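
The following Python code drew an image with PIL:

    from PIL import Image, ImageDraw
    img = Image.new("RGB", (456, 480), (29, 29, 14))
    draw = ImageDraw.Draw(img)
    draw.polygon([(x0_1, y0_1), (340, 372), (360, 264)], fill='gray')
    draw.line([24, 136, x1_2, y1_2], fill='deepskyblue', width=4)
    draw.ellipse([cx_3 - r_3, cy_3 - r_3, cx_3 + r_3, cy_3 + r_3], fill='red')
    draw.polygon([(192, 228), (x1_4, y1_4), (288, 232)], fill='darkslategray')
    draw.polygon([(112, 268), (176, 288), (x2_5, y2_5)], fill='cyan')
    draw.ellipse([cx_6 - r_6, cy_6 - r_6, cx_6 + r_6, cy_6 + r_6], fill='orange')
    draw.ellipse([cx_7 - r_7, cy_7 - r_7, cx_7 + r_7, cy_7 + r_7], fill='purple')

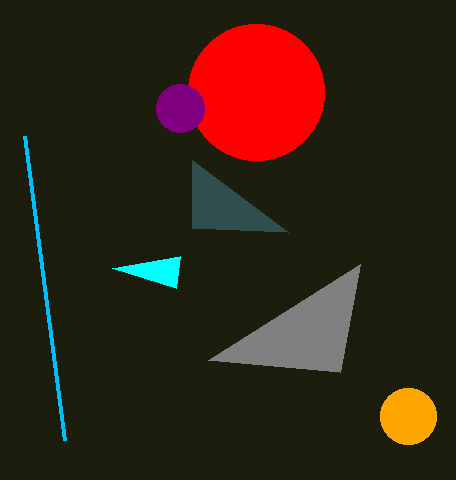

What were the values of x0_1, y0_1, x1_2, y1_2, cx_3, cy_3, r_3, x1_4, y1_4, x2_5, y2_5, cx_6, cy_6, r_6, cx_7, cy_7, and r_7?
x0_1 = 208
y0_1 = 360
x1_2 = 64
y1_2 = 440
cx_3 = 256
cy_3 = 92
r_3 = 68
x1_4 = 192
y1_4 = 160
x2_5 = 180
y2_5 = 256
cx_6 = 408
cy_6 = 416
r_6 = 28
cx_7 = 180
cy_7 = 108
r_7 = 24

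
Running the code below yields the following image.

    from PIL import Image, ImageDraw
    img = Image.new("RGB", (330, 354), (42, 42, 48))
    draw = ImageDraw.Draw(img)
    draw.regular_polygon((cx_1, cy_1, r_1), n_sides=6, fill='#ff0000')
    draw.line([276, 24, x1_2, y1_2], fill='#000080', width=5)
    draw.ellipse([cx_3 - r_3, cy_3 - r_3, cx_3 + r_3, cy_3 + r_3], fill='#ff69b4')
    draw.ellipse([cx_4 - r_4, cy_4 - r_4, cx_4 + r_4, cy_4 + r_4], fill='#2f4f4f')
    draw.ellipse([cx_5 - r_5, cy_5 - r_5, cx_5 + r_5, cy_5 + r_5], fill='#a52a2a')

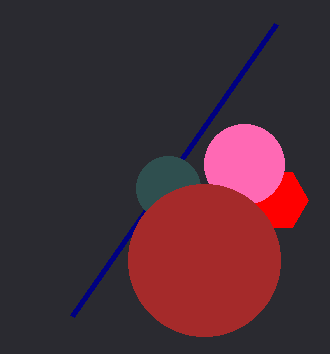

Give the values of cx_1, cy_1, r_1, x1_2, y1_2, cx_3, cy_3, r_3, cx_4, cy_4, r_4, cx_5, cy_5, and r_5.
cx_1 = 276, cy_1 = 200, r_1 = 32, x1_2 = 72, y1_2 = 316, cx_3 = 244, cy_3 = 164, r_3 = 40, cx_4 = 168, cy_4 = 188, r_4 = 32, cx_5 = 204, cy_5 = 260, r_5 = 76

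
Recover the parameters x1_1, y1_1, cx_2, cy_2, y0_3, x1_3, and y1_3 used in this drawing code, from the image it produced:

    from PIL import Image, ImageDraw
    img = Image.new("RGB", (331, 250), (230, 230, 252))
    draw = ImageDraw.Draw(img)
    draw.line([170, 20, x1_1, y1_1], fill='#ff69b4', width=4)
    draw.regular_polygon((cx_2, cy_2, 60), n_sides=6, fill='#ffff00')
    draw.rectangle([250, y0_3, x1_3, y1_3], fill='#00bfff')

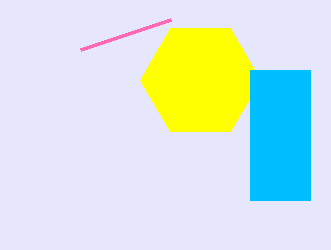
x1_1 = 80, y1_1 = 50, cx_2 = 200, cy_2 = 80, y0_3 = 70, x1_3 = 310, y1_3 = 200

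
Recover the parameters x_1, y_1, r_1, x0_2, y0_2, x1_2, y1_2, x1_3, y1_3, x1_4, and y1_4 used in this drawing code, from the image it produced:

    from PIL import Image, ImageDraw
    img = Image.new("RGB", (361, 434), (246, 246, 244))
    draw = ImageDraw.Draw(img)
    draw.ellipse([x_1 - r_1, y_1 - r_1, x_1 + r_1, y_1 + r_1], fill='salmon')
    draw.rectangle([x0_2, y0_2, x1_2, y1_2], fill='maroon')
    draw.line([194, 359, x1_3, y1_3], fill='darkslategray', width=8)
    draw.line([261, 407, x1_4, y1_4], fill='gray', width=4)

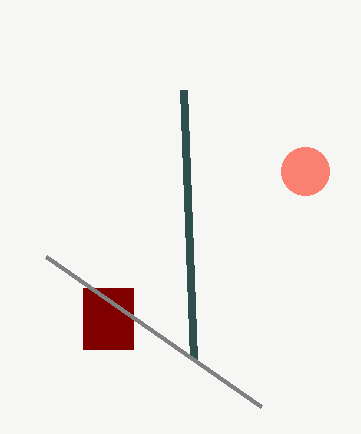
x_1 = 305, y_1 = 171, r_1 = 24, x0_2 = 83, y0_2 = 288, x1_2 = 133, y1_2 = 349, x1_3 = 184, y1_3 = 90, x1_4 = 46, y1_4 = 257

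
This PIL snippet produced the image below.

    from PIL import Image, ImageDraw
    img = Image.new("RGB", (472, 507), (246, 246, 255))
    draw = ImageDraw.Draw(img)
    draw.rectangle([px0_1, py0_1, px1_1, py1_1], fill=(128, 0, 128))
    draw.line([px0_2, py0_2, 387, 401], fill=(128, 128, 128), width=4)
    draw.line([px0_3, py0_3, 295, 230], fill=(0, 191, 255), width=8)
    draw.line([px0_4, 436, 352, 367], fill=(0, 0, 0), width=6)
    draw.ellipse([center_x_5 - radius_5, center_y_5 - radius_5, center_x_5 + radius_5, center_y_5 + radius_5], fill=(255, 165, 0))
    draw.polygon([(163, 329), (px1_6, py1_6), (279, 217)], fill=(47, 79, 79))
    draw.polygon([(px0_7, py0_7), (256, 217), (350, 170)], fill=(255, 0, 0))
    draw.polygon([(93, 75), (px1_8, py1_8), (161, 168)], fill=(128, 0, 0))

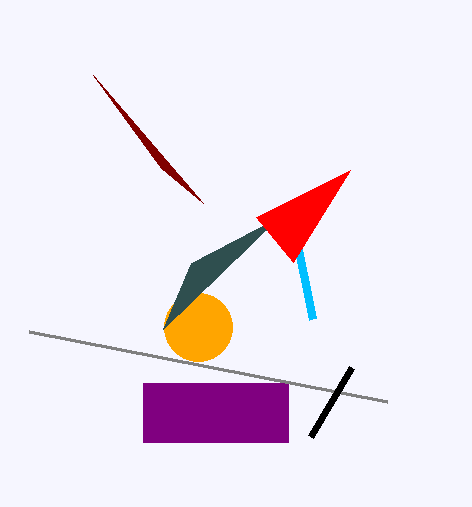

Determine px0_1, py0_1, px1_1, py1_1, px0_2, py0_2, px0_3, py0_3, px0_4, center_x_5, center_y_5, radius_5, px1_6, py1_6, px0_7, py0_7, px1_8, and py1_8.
px0_1 = 143; py0_1 = 383; px1_1 = 288; py1_1 = 442; px0_2 = 29; py0_2 = 331; px0_3 = 313; py0_3 = 319; px0_4 = 311; center_x_5 = 198; center_y_5 = 327; radius_5 = 34; px1_6 = 191; py1_6 = 263; px0_7 = 293; py0_7 = 262; px1_8 = 203; py1_8 = 203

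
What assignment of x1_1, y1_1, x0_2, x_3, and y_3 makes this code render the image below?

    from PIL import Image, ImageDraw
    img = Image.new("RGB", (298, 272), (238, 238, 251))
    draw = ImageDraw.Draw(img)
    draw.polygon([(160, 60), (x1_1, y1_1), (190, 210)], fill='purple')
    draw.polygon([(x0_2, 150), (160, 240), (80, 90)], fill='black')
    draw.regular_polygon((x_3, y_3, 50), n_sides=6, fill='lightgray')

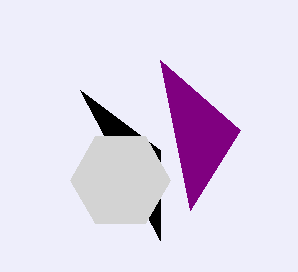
x1_1 = 240; y1_1 = 130; x0_2 = 160; x_3 = 120; y_3 = 180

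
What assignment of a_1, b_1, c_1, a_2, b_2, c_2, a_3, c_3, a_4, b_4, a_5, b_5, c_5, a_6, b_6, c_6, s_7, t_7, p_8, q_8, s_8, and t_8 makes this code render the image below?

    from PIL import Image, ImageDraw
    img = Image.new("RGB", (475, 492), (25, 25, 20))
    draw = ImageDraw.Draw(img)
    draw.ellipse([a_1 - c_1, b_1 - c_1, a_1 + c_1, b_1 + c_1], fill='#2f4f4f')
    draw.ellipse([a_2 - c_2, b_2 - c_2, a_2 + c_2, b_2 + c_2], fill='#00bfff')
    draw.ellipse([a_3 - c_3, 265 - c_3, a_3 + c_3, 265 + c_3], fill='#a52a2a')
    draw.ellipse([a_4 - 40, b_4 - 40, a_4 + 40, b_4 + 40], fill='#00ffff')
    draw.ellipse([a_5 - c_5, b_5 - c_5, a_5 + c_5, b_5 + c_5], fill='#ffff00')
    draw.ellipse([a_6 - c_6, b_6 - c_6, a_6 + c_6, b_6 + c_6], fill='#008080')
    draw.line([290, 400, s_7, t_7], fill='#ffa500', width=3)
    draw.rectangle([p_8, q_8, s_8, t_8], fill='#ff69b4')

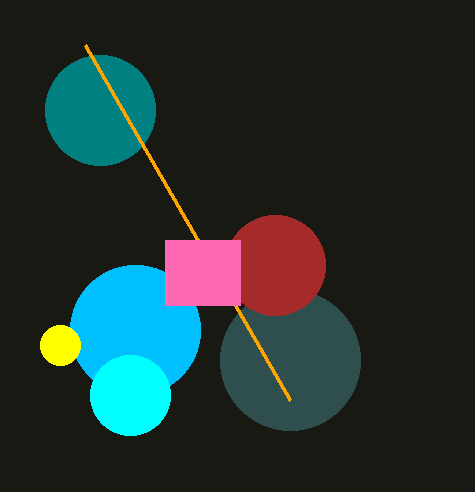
a_1 = 290
b_1 = 360
c_1 = 70
a_2 = 135
b_2 = 330
c_2 = 65
a_3 = 275
c_3 = 50
a_4 = 130
b_4 = 395
a_5 = 60
b_5 = 345
c_5 = 20
a_6 = 100
b_6 = 110
c_6 = 55
s_7 = 85
t_7 = 45
p_8 = 165
q_8 = 240
s_8 = 240
t_8 = 305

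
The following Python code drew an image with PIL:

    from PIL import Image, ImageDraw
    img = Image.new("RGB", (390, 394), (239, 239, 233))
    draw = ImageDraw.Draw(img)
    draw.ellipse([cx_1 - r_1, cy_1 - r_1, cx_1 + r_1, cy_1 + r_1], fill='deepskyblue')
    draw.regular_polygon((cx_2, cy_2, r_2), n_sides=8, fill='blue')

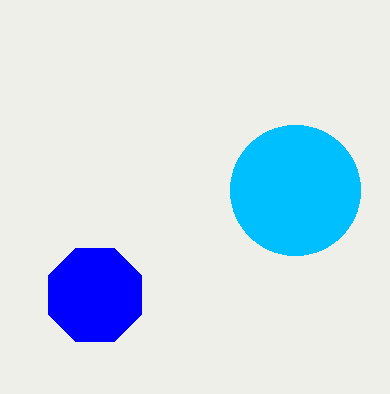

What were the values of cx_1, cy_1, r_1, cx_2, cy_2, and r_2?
cx_1 = 295, cy_1 = 190, r_1 = 65, cx_2 = 95, cy_2 = 295, r_2 = 50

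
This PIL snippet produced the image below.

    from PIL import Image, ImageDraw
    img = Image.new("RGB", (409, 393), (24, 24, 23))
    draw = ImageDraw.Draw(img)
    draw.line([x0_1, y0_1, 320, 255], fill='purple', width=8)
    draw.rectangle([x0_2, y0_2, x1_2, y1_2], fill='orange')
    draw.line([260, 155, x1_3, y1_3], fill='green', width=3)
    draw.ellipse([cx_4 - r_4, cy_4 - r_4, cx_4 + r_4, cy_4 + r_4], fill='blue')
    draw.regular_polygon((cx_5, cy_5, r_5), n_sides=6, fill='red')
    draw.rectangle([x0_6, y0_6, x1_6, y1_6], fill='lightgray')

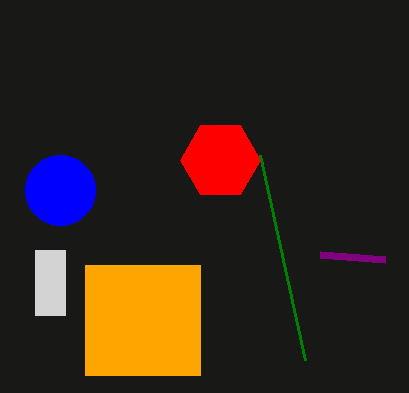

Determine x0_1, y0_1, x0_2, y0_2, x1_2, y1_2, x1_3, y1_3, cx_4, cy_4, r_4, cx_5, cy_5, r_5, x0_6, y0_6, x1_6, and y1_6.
x0_1 = 385; y0_1 = 260; x0_2 = 85; y0_2 = 265; x1_2 = 200; y1_2 = 375; x1_3 = 305; y1_3 = 360; cx_4 = 60; cy_4 = 190; r_4 = 35; cx_5 = 220; cy_5 = 160; r_5 = 40; x0_6 = 35; y0_6 = 250; x1_6 = 65; y1_6 = 315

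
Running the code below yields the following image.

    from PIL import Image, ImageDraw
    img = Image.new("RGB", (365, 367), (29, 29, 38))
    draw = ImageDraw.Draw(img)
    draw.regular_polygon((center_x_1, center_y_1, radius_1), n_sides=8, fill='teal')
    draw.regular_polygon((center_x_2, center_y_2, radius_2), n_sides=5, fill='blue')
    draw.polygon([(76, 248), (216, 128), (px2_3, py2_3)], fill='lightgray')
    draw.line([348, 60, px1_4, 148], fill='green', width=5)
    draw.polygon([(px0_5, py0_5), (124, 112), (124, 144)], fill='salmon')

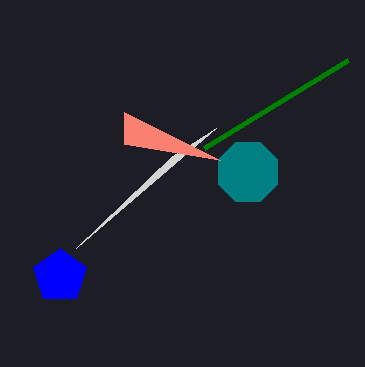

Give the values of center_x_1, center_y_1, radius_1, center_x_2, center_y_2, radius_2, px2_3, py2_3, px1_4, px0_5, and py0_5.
center_x_1 = 248; center_y_1 = 172; radius_1 = 32; center_x_2 = 60; center_y_2 = 276; radius_2 = 28; px2_3 = 172; py2_3 = 156; px1_4 = 204; px0_5 = 220; py0_5 = 160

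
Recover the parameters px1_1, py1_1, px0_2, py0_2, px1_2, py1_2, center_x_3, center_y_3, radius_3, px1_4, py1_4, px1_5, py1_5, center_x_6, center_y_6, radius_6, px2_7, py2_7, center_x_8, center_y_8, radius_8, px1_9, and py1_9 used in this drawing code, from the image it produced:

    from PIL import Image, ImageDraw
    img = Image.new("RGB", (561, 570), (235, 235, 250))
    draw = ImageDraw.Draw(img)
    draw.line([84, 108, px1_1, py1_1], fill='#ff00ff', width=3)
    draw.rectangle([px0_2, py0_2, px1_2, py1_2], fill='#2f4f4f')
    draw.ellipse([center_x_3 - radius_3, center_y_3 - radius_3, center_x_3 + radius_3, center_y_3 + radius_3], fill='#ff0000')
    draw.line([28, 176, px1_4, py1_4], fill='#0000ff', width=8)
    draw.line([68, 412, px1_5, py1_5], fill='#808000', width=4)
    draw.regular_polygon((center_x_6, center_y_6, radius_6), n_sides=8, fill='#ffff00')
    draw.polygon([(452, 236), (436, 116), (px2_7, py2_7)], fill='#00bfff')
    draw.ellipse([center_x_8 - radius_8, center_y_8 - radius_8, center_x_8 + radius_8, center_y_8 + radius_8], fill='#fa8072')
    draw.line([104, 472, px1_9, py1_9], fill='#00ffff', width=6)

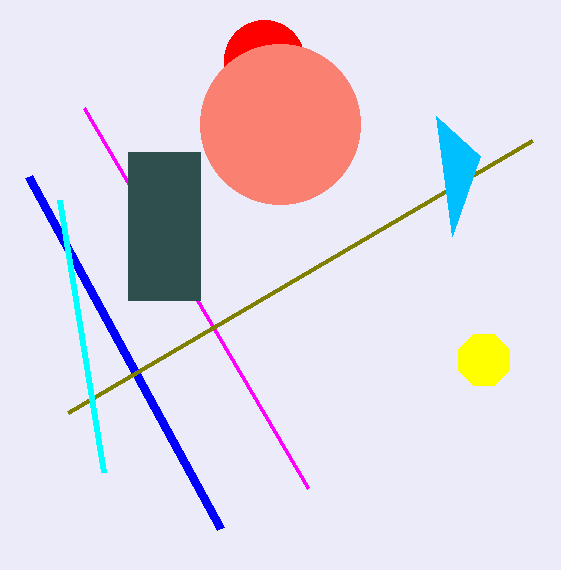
px1_1 = 308; py1_1 = 488; px0_2 = 128; py0_2 = 152; px1_2 = 200; py1_2 = 300; center_x_3 = 264; center_y_3 = 60; radius_3 = 40; px1_4 = 220; py1_4 = 528; px1_5 = 532; py1_5 = 140; center_x_6 = 484; center_y_6 = 360; radius_6 = 28; px2_7 = 480; py2_7 = 156; center_x_8 = 280; center_y_8 = 124; radius_8 = 80; px1_9 = 60; py1_9 = 200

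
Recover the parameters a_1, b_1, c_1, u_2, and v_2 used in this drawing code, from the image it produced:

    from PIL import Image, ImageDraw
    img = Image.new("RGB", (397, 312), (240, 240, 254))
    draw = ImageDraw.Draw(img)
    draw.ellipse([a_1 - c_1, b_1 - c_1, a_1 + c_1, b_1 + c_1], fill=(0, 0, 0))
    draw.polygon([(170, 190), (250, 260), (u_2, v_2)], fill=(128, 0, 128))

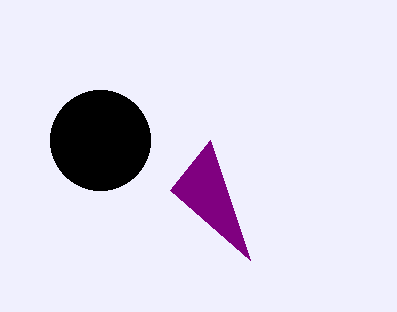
a_1 = 100
b_1 = 140
c_1 = 50
u_2 = 210
v_2 = 140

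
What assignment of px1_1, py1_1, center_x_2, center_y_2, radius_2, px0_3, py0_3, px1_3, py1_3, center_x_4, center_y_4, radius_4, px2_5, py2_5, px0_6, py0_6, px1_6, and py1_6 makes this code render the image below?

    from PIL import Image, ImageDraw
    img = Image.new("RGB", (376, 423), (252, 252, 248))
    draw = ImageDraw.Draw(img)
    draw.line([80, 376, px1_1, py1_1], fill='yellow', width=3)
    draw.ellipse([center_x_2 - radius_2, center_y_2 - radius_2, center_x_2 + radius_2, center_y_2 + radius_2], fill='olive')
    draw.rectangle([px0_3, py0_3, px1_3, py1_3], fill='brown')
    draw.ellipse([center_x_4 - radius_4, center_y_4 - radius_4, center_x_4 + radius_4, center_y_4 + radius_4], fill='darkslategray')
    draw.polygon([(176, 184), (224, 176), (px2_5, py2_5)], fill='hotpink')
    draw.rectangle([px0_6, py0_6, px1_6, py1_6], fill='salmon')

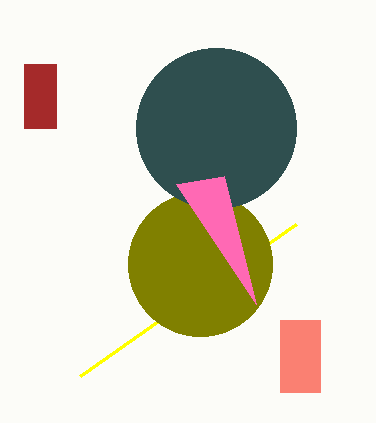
px1_1 = 296; py1_1 = 224; center_x_2 = 200; center_y_2 = 264; radius_2 = 72; px0_3 = 24; py0_3 = 64; px1_3 = 56; py1_3 = 128; center_x_4 = 216; center_y_4 = 128; radius_4 = 80; px2_5 = 256; py2_5 = 304; px0_6 = 280; py0_6 = 320; px1_6 = 320; py1_6 = 392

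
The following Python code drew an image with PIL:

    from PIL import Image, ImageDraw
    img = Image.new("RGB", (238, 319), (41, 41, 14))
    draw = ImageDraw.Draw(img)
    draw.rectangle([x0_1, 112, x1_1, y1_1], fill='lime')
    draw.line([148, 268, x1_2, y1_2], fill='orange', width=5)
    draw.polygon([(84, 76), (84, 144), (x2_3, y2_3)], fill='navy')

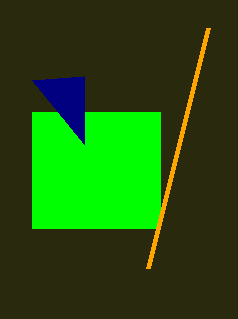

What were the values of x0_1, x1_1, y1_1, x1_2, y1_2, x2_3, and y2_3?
x0_1 = 32
x1_1 = 160
y1_1 = 228
x1_2 = 208
y1_2 = 28
x2_3 = 32
y2_3 = 80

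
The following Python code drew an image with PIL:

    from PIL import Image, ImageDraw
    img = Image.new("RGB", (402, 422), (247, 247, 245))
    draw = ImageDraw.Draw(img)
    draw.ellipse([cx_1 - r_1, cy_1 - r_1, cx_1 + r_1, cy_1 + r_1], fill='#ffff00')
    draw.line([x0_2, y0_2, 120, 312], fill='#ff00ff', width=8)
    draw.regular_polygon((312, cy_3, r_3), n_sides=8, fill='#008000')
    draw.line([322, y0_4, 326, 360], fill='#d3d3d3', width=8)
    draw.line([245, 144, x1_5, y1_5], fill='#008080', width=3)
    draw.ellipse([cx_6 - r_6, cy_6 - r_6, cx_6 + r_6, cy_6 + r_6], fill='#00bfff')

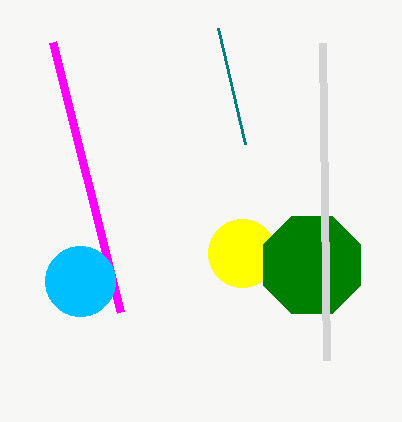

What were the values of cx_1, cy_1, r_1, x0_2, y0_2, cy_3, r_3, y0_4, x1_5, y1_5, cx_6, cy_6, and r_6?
cx_1 = 242, cy_1 = 253, r_1 = 34, x0_2 = 52, y0_2 = 42, cy_3 = 265, r_3 = 53, y0_4 = 43, x1_5 = 218, y1_5 = 28, cx_6 = 80, cy_6 = 281, r_6 = 35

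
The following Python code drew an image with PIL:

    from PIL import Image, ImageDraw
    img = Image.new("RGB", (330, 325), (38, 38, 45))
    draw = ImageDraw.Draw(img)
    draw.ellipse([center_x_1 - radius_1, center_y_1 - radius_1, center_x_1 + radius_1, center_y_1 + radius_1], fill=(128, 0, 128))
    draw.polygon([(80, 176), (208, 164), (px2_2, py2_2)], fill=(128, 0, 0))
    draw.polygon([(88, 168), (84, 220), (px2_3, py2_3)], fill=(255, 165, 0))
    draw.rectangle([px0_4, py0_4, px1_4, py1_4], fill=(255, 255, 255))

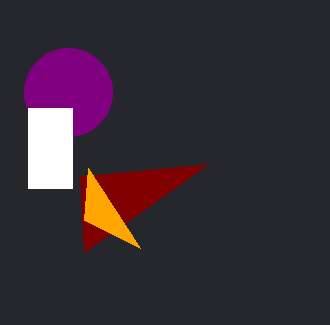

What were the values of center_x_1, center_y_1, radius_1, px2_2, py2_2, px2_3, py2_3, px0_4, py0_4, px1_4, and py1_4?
center_x_1 = 68, center_y_1 = 92, radius_1 = 44, px2_2 = 84, py2_2 = 252, px2_3 = 140, py2_3 = 248, px0_4 = 28, py0_4 = 108, px1_4 = 72, py1_4 = 188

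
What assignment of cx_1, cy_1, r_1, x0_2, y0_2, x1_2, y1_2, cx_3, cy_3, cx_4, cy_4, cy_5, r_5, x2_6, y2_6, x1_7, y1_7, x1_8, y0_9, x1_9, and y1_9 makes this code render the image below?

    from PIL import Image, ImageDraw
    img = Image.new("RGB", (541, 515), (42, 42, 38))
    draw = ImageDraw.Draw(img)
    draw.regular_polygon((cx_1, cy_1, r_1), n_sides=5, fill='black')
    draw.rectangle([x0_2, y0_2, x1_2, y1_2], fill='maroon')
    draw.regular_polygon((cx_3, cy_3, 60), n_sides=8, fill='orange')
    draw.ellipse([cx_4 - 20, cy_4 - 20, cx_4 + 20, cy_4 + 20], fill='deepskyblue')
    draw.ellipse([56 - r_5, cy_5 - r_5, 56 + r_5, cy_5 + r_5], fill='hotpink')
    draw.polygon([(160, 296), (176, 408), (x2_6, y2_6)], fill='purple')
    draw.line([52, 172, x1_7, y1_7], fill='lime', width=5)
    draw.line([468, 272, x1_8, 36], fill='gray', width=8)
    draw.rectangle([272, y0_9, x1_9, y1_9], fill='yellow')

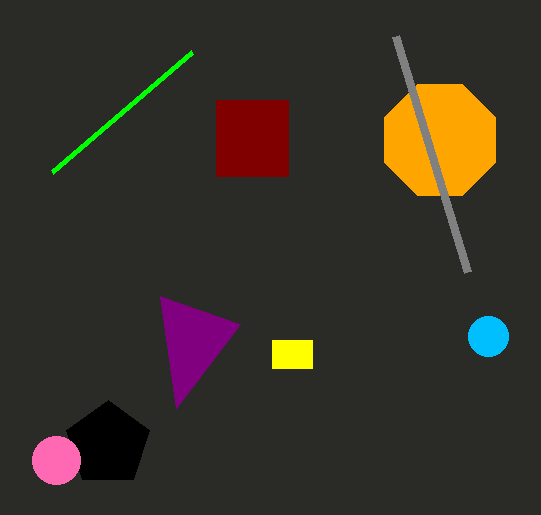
cx_1 = 108
cy_1 = 444
r_1 = 44
x0_2 = 216
y0_2 = 100
x1_2 = 288
y1_2 = 176
cx_3 = 440
cy_3 = 140
cx_4 = 488
cy_4 = 336
cy_5 = 460
r_5 = 24
x2_6 = 240
y2_6 = 324
x1_7 = 192
y1_7 = 52
x1_8 = 396
y0_9 = 340
x1_9 = 312
y1_9 = 368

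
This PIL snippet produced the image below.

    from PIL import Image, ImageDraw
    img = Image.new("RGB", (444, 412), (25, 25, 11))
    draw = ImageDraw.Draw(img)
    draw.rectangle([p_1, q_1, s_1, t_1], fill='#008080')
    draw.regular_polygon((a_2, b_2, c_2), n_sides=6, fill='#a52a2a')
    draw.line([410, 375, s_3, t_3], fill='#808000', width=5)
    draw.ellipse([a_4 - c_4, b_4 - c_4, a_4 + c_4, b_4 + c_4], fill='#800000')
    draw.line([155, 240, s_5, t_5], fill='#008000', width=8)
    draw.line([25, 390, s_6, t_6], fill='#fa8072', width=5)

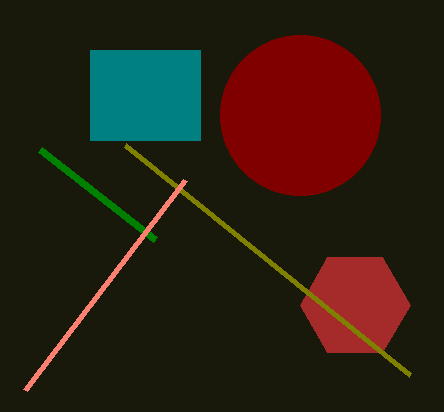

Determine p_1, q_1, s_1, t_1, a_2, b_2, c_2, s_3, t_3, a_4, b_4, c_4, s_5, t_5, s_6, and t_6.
p_1 = 90, q_1 = 50, s_1 = 200, t_1 = 140, a_2 = 355, b_2 = 305, c_2 = 55, s_3 = 125, t_3 = 145, a_4 = 300, b_4 = 115, c_4 = 80, s_5 = 40, t_5 = 150, s_6 = 185, t_6 = 180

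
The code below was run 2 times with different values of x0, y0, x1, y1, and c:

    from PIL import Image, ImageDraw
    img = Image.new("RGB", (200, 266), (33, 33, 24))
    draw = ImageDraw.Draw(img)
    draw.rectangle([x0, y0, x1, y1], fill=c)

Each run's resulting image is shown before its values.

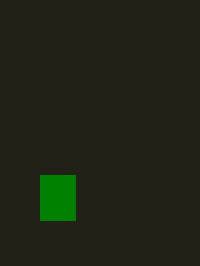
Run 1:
x0 = 40
y0 = 175
x1 = 75
y1 = 220
c = 'green'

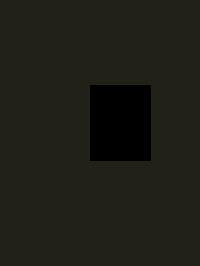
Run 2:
x0 = 90; y0 = 85; x1 = 150; y1 = 160; c = 'black'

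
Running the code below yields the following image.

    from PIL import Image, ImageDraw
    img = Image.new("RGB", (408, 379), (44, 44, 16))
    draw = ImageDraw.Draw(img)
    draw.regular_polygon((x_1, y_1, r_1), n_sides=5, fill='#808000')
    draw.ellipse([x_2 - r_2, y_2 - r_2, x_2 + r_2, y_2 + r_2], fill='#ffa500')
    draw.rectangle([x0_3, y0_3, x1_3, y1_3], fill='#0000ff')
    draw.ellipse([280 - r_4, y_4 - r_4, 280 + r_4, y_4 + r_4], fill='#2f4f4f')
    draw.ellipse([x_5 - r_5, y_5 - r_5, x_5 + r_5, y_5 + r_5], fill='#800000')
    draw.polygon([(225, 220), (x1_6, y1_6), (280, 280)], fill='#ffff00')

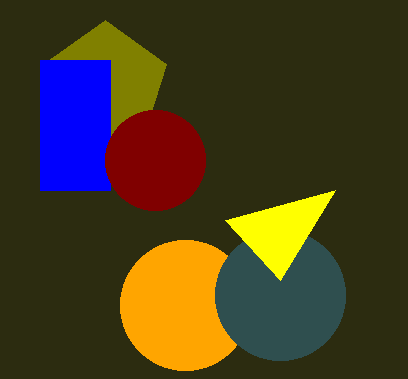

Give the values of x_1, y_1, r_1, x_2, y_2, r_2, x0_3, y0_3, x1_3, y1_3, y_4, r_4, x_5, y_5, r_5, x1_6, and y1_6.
x_1 = 105, y_1 = 85, r_1 = 65, x_2 = 185, y_2 = 305, r_2 = 65, x0_3 = 40, y0_3 = 60, x1_3 = 110, y1_3 = 190, y_4 = 295, r_4 = 65, x_5 = 155, y_5 = 160, r_5 = 50, x1_6 = 335, y1_6 = 190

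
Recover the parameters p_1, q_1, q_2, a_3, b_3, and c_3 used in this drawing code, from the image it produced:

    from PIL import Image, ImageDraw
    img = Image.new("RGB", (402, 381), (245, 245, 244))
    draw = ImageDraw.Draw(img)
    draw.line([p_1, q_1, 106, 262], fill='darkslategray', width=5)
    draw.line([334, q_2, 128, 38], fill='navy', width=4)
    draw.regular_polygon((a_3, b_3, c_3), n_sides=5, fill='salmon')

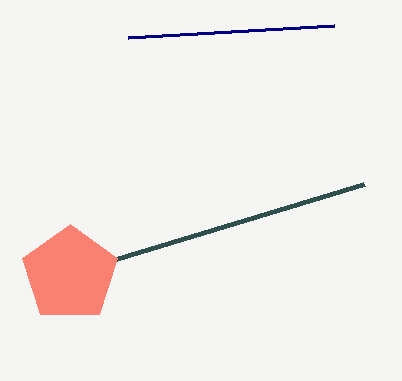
p_1 = 364, q_1 = 184, q_2 = 26, a_3 = 70, b_3 = 274, c_3 = 50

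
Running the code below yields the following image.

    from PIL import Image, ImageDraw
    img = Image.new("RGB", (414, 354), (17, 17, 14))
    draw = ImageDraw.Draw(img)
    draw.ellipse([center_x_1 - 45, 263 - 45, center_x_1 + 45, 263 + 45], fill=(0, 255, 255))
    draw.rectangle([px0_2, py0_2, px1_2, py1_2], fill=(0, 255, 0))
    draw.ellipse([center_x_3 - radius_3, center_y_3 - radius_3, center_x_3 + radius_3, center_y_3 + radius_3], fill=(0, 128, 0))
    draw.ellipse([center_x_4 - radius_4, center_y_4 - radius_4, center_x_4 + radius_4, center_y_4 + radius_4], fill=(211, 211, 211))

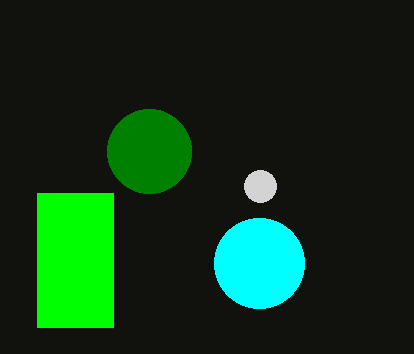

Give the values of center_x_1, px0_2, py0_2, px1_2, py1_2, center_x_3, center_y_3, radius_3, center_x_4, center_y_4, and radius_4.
center_x_1 = 259; px0_2 = 37; py0_2 = 193; px1_2 = 113; py1_2 = 327; center_x_3 = 149; center_y_3 = 151; radius_3 = 42; center_x_4 = 260; center_y_4 = 186; radius_4 = 16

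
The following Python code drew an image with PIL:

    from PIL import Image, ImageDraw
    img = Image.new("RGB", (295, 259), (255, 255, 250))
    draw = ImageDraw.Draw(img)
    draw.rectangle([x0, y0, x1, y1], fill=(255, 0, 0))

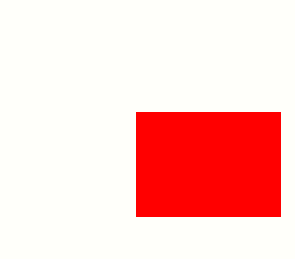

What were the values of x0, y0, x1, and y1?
x0 = 136, y0 = 112, x1 = 280, y1 = 216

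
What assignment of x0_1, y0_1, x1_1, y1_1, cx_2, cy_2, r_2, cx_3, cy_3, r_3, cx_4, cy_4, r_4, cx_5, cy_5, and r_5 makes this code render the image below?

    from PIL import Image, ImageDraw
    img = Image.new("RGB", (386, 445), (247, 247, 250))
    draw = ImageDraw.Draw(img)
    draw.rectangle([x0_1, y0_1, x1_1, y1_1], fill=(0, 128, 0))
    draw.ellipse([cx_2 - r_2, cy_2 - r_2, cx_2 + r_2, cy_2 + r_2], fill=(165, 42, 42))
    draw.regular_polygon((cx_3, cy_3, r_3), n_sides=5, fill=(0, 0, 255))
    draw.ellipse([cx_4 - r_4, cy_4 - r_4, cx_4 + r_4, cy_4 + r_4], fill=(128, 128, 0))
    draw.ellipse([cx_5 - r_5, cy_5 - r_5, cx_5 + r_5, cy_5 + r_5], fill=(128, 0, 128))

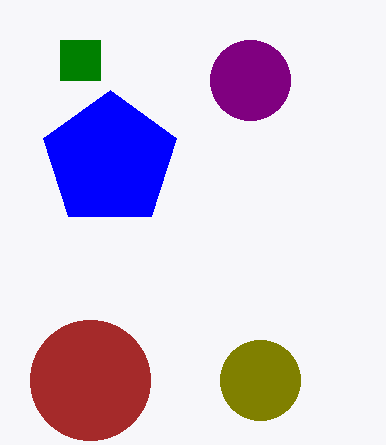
x0_1 = 60
y0_1 = 40
x1_1 = 100
y1_1 = 80
cx_2 = 90
cy_2 = 380
r_2 = 60
cx_3 = 110
cy_3 = 160
r_3 = 70
cx_4 = 260
cy_4 = 380
r_4 = 40
cx_5 = 250
cy_5 = 80
r_5 = 40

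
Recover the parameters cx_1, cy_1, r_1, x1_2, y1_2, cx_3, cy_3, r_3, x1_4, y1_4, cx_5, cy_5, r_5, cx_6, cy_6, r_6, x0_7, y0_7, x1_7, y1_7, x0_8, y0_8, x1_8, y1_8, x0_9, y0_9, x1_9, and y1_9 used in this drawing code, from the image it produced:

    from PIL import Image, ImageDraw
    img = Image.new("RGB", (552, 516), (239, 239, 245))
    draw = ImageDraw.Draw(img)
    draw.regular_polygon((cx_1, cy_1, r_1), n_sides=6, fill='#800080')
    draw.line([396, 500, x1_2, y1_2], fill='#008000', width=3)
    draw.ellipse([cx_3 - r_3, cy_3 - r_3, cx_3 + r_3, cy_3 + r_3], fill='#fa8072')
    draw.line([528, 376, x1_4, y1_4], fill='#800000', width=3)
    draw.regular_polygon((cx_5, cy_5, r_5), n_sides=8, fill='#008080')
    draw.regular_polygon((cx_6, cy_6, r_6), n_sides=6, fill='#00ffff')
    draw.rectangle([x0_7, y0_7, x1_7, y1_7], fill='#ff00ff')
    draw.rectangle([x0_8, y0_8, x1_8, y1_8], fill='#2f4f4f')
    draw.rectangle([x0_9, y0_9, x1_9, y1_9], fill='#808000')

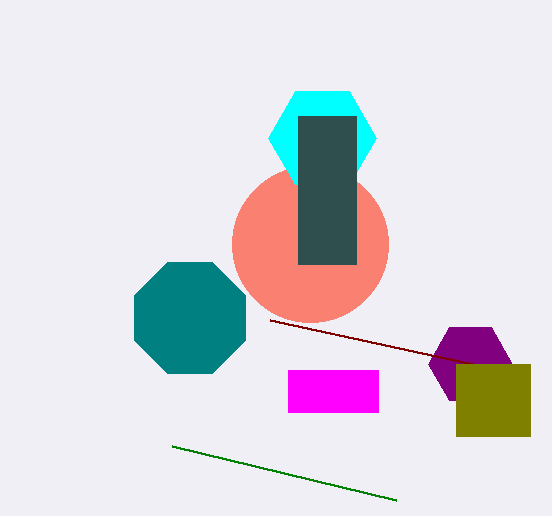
cx_1 = 470; cy_1 = 364; r_1 = 42; x1_2 = 172; y1_2 = 446; cx_3 = 310; cy_3 = 244; r_3 = 78; x1_4 = 270; y1_4 = 320; cx_5 = 190; cy_5 = 318; r_5 = 60; cx_6 = 322; cy_6 = 138; r_6 = 54; x0_7 = 288; y0_7 = 370; x1_7 = 378; y1_7 = 412; x0_8 = 298; y0_8 = 116; x1_8 = 356; y1_8 = 264; x0_9 = 456; y0_9 = 364; x1_9 = 530; y1_9 = 436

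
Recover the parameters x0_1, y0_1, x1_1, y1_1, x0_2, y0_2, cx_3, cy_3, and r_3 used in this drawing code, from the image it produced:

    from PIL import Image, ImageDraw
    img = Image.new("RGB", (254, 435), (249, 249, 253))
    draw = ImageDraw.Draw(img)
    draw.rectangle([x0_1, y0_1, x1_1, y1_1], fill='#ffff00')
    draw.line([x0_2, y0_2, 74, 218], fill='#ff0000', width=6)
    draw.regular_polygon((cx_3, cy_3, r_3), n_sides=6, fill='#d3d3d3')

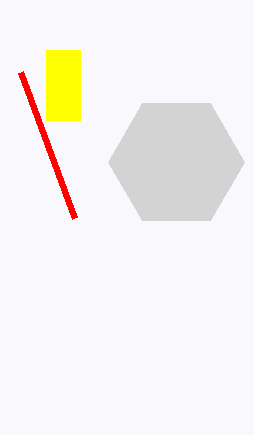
x0_1 = 46; y0_1 = 50; x1_1 = 80; y1_1 = 120; x0_2 = 20; y0_2 = 72; cx_3 = 176; cy_3 = 162; r_3 = 68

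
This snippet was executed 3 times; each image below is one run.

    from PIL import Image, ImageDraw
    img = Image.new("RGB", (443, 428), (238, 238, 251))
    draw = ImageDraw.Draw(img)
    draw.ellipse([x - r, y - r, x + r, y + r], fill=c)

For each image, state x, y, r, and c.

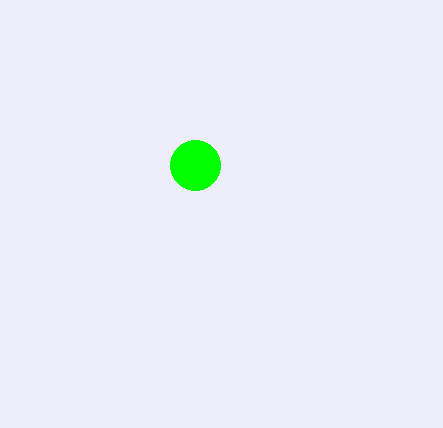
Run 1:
x = 195
y = 165
r = 25
c = 'lime'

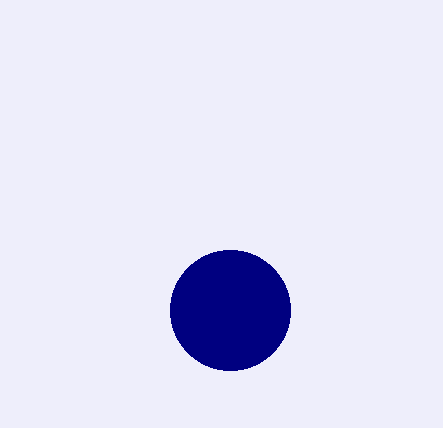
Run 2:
x = 230, y = 310, r = 60, c = 'navy'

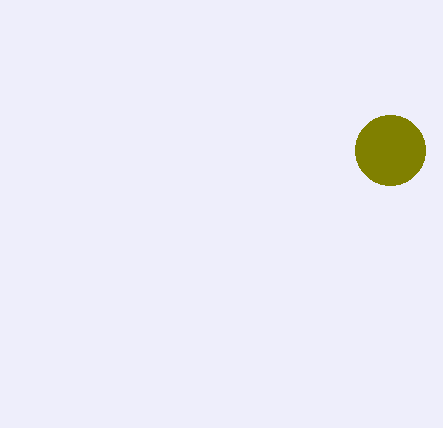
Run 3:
x = 390; y = 150; r = 35; c = 'olive'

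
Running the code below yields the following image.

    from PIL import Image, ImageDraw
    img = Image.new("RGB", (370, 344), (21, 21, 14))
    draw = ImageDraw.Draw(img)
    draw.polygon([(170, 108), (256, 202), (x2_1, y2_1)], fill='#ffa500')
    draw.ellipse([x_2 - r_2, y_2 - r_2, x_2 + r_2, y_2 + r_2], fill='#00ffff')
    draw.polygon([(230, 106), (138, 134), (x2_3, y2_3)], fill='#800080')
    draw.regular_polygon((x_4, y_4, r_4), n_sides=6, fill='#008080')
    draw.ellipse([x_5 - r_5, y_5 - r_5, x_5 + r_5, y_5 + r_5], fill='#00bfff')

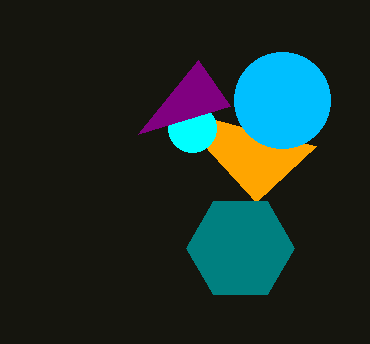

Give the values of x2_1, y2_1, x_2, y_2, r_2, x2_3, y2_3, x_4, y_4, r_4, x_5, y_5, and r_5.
x2_1 = 316; y2_1 = 146; x_2 = 192; y_2 = 128; r_2 = 24; x2_3 = 198; y2_3 = 60; x_4 = 240; y_4 = 248; r_4 = 54; x_5 = 282; y_5 = 100; r_5 = 48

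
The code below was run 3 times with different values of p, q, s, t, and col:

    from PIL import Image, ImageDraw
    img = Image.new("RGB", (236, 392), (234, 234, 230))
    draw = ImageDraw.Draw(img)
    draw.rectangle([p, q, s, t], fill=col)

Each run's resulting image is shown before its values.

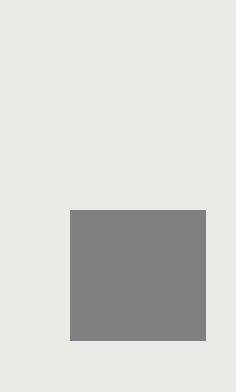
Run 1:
p = 70; q = 210; s = 205; t = 340; col = 'gray'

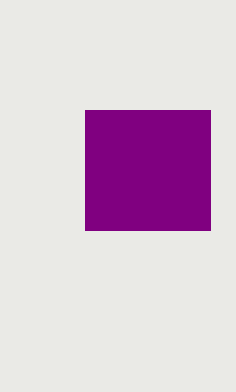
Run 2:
p = 85; q = 110; s = 210; t = 230; col = 'purple'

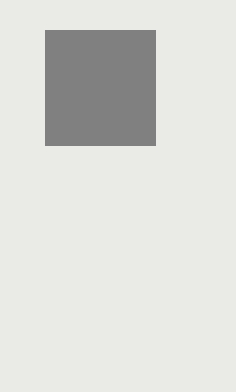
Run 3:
p = 45, q = 30, s = 155, t = 145, col = 'gray'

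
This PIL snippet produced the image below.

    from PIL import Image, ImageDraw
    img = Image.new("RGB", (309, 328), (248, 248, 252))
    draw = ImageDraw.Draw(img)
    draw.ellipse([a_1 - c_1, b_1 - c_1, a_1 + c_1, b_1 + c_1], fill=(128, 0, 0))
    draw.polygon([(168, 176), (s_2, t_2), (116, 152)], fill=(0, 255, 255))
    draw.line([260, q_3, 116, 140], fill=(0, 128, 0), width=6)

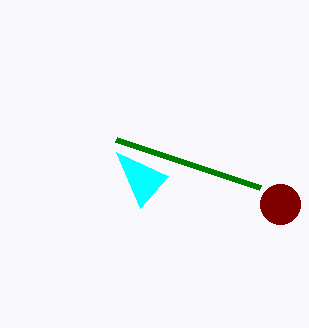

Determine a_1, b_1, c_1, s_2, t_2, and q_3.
a_1 = 280; b_1 = 204; c_1 = 20; s_2 = 140; t_2 = 208; q_3 = 188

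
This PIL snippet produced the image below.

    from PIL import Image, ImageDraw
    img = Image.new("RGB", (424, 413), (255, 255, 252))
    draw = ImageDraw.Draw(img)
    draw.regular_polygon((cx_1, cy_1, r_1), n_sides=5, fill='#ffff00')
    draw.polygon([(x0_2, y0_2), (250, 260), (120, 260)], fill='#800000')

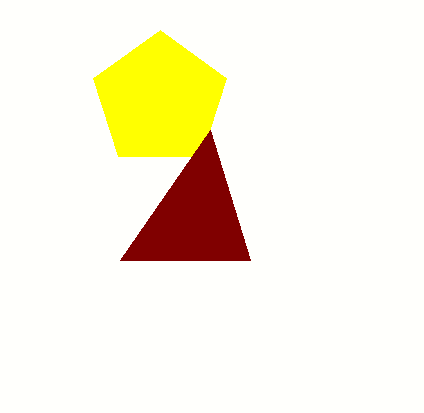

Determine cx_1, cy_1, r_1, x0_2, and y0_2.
cx_1 = 160
cy_1 = 100
r_1 = 70
x0_2 = 210
y0_2 = 130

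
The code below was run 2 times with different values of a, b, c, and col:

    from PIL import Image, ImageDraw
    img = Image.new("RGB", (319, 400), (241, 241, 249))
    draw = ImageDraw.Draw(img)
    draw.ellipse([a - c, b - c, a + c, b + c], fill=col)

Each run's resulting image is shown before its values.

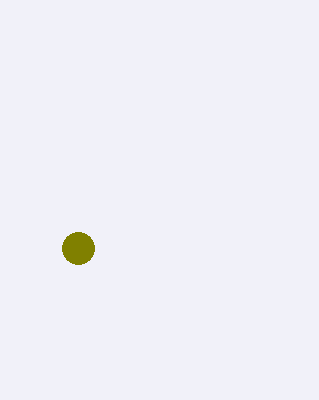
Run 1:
a = 78; b = 248; c = 16; col = 'olive'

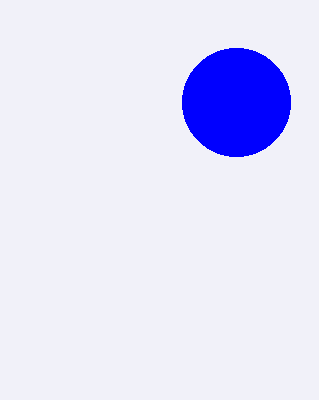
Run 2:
a = 236; b = 102; c = 54; col = 'blue'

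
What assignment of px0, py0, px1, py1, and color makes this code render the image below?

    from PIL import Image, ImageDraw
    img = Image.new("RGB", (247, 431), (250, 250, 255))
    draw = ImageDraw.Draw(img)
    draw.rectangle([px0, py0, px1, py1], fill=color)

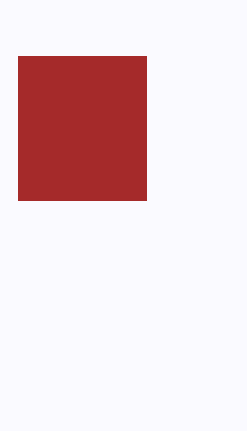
px0 = 18, py0 = 56, px1 = 146, py1 = 200, color = 'brown'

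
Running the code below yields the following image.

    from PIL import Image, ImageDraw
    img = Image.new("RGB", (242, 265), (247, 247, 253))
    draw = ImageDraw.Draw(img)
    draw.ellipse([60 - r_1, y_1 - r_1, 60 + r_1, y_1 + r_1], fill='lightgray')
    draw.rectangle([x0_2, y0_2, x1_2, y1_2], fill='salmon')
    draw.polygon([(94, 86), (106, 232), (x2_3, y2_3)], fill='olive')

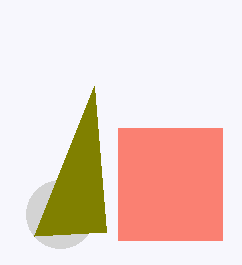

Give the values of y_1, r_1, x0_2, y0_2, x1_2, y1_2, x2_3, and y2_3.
y_1 = 214
r_1 = 34
x0_2 = 118
y0_2 = 128
x1_2 = 222
y1_2 = 240
x2_3 = 34
y2_3 = 236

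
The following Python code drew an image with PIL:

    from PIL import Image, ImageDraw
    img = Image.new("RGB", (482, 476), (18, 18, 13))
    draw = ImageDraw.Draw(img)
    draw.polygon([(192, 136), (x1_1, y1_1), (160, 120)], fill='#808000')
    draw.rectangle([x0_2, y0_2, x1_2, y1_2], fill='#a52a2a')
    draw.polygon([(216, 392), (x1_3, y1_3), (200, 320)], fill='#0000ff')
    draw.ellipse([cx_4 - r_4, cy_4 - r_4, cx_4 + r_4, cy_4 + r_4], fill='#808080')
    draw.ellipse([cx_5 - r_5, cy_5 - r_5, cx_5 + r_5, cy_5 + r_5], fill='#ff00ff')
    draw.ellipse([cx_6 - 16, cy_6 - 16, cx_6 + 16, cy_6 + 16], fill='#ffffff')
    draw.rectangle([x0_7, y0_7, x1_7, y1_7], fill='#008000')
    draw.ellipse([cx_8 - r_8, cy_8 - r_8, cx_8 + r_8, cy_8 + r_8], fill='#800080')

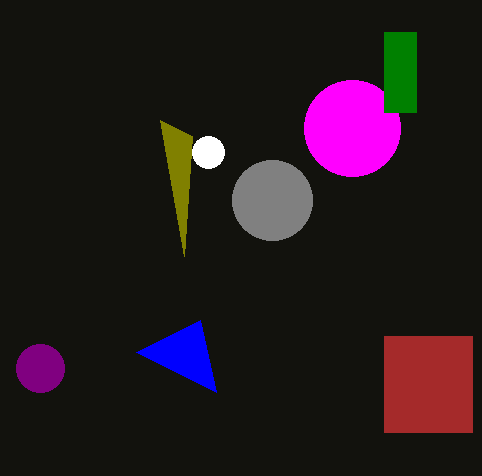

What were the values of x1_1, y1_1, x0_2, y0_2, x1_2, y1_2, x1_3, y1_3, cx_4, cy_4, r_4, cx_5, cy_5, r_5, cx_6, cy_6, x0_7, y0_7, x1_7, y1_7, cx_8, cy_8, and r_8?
x1_1 = 184; y1_1 = 256; x0_2 = 384; y0_2 = 336; x1_2 = 472; y1_2 = 432; x1_3 = 136; y1_3 = 352; cx_4 = 272; cy_4 = 200; r_4 = 40; cx_5 = 352; cy_5 = 128; r_5 = 48; cx_6 = 208; cy_6 = 152; x0_7 = 384; y0_7 = 32; x1_7 = 416; y1_7 = 112; cx_8 = 40; cy_8 = 368; r_8 = 24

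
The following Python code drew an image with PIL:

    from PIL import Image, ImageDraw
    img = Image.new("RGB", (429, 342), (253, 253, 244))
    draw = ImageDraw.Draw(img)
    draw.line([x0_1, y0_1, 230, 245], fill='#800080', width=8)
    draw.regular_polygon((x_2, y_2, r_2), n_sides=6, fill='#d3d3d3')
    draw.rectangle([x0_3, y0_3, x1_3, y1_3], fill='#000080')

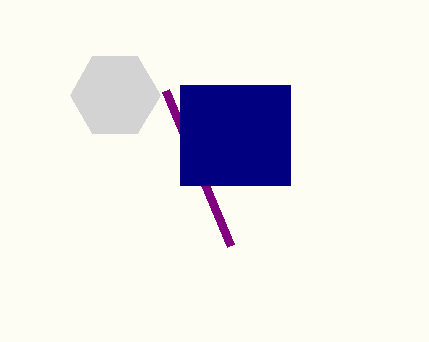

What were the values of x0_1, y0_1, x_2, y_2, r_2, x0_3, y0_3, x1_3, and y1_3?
x0_1 = 165
y0_1 = 90
x_2 = 115
y_2 = 95
r_2 = 45
x0_3 = 180
y0_3 = 85
x1_3 = 290
y1_3 = 185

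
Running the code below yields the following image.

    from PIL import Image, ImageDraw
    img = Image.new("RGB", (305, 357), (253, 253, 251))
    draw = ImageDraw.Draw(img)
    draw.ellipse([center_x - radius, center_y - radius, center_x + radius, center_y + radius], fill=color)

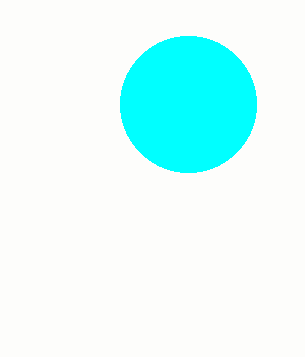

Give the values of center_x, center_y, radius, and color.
center_x = 188; center_y = 104; radius = 68; color = 'cyan'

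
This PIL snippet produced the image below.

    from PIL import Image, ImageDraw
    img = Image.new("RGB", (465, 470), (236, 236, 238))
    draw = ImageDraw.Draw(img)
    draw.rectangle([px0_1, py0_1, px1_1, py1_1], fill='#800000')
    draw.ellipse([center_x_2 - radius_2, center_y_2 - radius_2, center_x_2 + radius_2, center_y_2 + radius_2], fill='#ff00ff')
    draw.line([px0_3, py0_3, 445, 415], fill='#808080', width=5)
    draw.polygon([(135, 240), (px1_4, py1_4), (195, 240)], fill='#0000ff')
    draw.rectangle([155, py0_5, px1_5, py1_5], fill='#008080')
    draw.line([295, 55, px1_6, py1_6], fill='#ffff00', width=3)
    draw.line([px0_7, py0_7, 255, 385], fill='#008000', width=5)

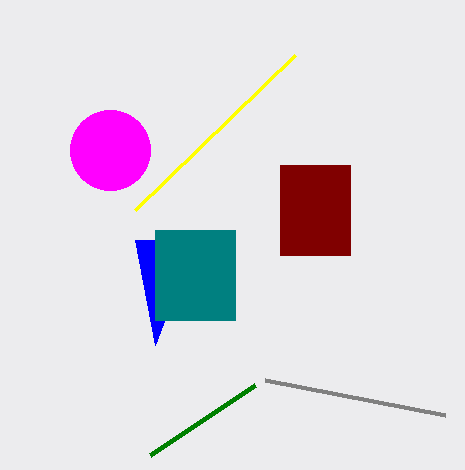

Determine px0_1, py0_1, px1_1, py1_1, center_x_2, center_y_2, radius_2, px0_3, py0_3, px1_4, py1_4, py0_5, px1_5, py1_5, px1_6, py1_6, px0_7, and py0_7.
px0_1 = 280; py0_1 = 165; px1_1 = 350; py1_1 = 255; center_x_2 = 110; center_y_2 = 150; radius_2 = 40; px0_3 = 265; py0_3 = 380; px1_4 = 155; py1_4 = 345; py0_5 = 230; px1_5 = 235; py1_5 = 320; px1_6 = 135; py1_6 = 210; px0_7 = 150; py0_7 = 455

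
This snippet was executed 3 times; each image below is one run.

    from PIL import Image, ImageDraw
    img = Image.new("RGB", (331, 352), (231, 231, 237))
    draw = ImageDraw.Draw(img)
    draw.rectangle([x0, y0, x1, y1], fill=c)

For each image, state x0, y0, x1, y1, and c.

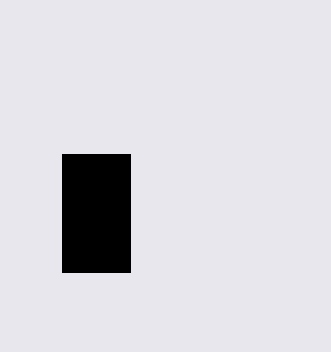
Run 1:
x0 = 62
y0 = 154
x1 = 130
y1 = 272
c = 'black'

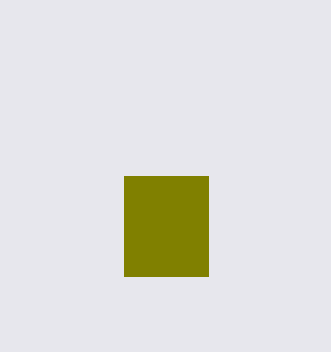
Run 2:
x0 = 124, y0 = 176, x1 = 208, y1 = 276, c = 'olive'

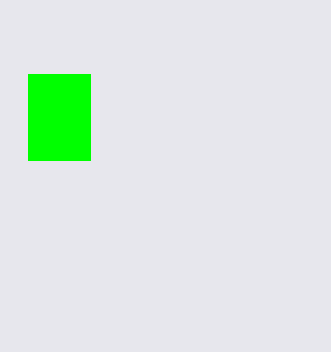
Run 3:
x0 = 28, y0 = 74, x1 = 90, y1 = 160, c = 'lime'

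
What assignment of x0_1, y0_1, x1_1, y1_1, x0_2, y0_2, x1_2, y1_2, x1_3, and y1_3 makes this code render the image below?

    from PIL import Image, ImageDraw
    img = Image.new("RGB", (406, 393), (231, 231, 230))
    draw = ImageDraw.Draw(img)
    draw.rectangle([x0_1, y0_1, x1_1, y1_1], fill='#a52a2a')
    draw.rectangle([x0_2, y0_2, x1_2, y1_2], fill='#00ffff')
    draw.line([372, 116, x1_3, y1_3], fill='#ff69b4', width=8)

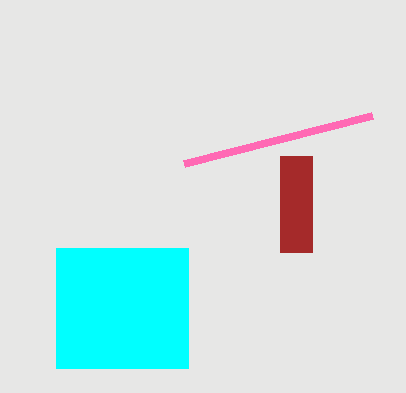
x0_1 = 280; y0_1 = 156; x1_1 = 312; y1_1 = 252; x0_2 = 56; y0_2 = 248; x1_2 = 188; y1_2 = 368; x1_3 = 184; y1_3 = 164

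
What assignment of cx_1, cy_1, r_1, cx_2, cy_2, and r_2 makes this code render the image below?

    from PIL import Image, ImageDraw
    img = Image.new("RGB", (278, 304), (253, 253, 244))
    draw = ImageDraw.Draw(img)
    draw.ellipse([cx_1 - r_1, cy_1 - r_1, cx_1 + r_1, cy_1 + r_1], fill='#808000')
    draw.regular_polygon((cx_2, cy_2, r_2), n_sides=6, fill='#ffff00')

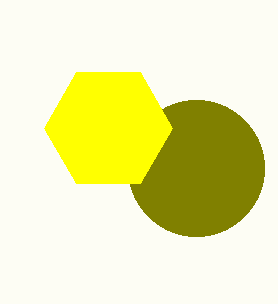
cx_1 = 196
cy_1 = 168
r_1 = 68
cx_2 = 108
cy_2 = 128
r_2 = 64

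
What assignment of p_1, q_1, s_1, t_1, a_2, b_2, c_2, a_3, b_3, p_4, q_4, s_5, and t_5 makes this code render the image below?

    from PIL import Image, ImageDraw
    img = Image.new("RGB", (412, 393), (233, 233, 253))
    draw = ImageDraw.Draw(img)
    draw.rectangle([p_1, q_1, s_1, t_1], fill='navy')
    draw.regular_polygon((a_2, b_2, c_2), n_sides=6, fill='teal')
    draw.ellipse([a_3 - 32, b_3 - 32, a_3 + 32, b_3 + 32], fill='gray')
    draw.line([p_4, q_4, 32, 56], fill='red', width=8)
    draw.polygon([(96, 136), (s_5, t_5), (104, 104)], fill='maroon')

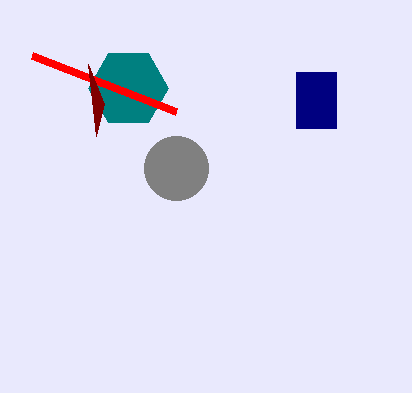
p_1 = 296; q_1 = 72; s_1 = 336; t_1 = 128; a_2 = 128; b_2 = 88; c_2 = 40; a_3 = 176; b_3 = 168; p_4 = 176; q_4 = 112; s_5 = 88; t_5 = 64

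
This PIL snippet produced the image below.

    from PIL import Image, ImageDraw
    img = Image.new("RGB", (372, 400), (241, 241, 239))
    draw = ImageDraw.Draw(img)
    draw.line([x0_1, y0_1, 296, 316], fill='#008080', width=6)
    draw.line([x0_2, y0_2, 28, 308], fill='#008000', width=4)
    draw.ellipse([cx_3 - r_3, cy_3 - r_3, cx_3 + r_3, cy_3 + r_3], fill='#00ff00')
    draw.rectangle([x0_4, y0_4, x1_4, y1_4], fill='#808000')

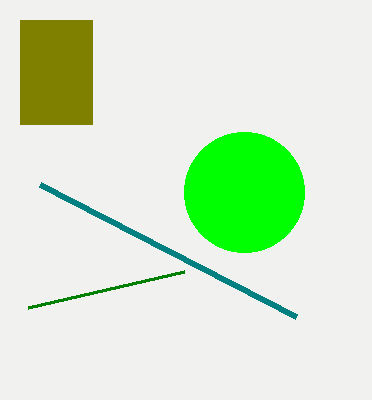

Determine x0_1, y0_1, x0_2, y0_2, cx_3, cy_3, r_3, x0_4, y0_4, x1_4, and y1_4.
x0_1 = 40
y0_1 = 184
x0_2 = 184
y0_2 = 272
cx_3 = 244
cy_3 = 192
r_3 = 60
x0_4 = 20
y0_4 = 20
x1_4 = 92
y1_4 = 124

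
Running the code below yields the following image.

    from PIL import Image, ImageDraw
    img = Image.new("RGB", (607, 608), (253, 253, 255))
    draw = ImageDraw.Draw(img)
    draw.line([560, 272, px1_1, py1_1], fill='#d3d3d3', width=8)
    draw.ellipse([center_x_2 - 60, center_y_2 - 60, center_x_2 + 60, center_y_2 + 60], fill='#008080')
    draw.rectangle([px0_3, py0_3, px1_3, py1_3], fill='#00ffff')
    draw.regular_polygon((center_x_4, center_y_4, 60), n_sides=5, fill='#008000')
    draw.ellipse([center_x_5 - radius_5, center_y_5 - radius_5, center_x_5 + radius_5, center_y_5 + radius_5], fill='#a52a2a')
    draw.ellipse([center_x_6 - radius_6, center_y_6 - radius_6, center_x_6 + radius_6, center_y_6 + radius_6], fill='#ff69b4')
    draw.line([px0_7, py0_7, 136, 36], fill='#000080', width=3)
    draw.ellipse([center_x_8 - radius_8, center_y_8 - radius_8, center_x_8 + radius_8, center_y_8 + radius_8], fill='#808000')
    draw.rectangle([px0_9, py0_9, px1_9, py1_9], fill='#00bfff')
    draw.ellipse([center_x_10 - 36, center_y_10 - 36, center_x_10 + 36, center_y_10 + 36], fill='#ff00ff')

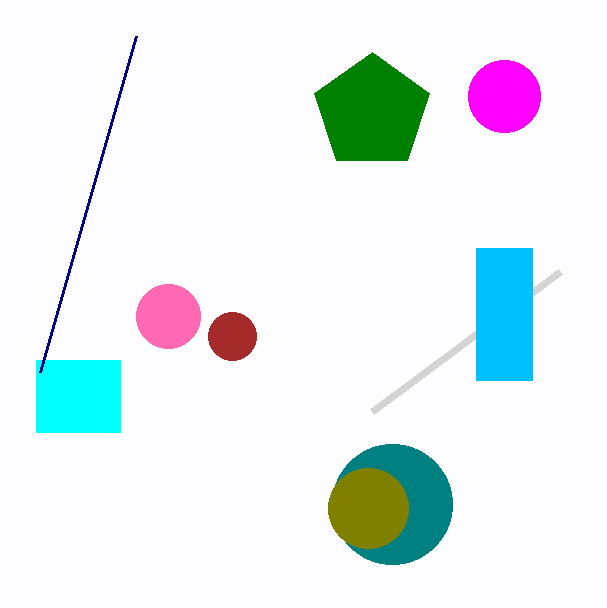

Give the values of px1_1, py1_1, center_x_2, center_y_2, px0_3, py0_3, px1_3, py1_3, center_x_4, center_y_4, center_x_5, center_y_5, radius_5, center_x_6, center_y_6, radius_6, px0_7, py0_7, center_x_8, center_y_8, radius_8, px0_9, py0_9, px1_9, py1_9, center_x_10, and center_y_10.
px1_1 = 372; py1_1 = 412; center_x_2 = 392; center_y_2 = 504; px0_3 = 36; py0_3 = 360; px1_3 = 120; py1_3 = 432; center_x_4 = 372; center_y_4 = 112; center_x_5 = 232; center_y_5 = 336; radius_5 = 24; center_x_6 = 168; center_y_6 = 316; radius_6 = 32; px0_7 = 40; py0_7 = 372; center_x_8 = 368; center_y_8 = 508; radius_8 = 40; px0_9 = 476; py0_9 = 248; px1_9 = 532; py1_9 = 380; center_x_10 = 504; center_y_10 = 96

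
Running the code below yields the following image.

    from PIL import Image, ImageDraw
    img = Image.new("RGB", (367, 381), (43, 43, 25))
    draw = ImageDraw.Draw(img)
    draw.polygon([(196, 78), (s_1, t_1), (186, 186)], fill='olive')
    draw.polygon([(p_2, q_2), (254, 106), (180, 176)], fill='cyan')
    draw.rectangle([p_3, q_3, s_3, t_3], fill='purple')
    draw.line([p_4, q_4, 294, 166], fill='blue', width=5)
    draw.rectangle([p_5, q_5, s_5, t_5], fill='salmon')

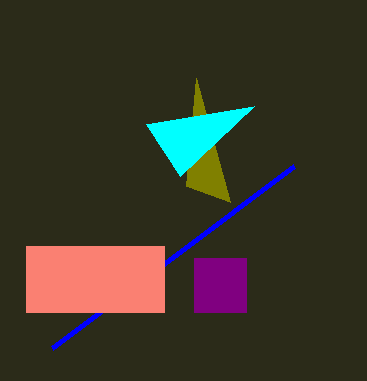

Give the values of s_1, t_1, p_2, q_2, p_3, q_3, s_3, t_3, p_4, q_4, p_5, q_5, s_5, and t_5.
s_1 = 230
t_1 = 202
p_2 = 146
q_2 = 124
p_3 = 194
q_3 = 258
s_3 = 246
t_3 = 312
p_4 = 52
q_4 = 348
p_5 = 26
q_5 = 246
s_5 = 164
t_5 = 312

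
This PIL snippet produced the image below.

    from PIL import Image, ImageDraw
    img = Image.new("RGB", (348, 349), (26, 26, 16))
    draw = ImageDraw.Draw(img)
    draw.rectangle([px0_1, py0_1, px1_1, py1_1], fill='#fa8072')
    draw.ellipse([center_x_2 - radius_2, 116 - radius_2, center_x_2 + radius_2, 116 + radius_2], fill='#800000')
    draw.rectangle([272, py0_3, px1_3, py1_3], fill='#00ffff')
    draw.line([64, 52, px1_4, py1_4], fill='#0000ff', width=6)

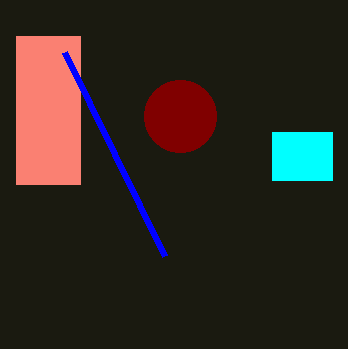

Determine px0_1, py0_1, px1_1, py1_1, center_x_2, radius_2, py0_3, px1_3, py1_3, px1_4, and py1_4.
px0_1 = 16; py0_1 = 36; px1_1 = 80; py1_1 = 184; center_x_2 = 180; radius_2 = 36; py0_3 = 132; px1_3 = 332; py1_3 = 180; px1_4 = 164; py1_4 = 256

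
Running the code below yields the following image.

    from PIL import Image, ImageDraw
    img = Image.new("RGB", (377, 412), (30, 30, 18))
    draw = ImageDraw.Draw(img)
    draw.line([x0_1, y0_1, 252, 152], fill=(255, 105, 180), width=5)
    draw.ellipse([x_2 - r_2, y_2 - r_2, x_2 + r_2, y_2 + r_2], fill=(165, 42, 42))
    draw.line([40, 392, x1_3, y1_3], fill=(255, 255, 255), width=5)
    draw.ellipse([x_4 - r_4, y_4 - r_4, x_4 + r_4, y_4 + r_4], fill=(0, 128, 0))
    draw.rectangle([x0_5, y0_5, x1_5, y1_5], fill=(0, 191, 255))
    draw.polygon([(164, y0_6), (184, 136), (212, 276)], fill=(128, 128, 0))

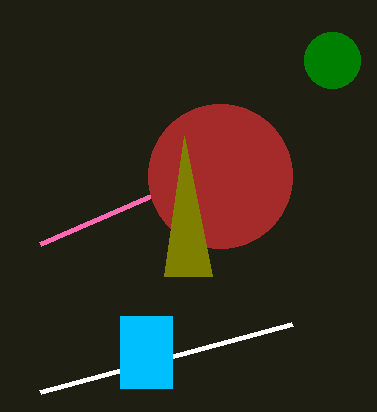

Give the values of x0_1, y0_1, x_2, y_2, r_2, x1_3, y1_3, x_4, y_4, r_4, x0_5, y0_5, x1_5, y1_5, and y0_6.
x0_1 = 40; y0_1 = 244; x_2 = 220; y_2 = 176; r_2 = 72; x1_3 = 292; y1_3 = 324; x_4 = 332; y_4 = 60; r_4 = 28; x0_5 = 120; y0_5 = 316; x1_5 = 172; y1_5 = 388; y0_6 = 276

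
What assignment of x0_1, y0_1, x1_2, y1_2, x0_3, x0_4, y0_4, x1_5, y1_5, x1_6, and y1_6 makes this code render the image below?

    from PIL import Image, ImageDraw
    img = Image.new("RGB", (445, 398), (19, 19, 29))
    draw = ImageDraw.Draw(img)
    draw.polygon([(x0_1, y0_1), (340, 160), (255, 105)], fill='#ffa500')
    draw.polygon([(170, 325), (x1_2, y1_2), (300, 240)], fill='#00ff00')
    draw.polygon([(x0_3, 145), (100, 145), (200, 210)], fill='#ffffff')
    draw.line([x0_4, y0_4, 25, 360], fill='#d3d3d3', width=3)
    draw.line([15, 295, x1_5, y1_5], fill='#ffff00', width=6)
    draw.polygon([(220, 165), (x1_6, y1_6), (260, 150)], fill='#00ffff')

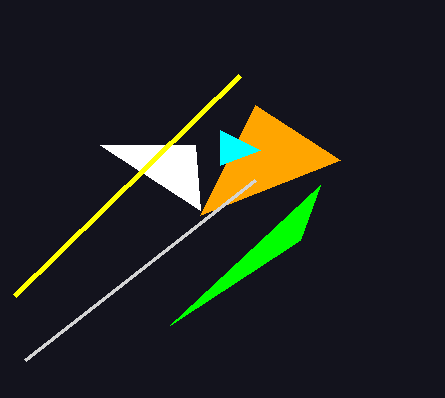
x0_1 = 200, y0_1 = 215, x1_2 = 320, y1_2 = 185, x0_3 = 195, x0_4 = 255, y0_4 = 180, x1_5 = 240, y1_5 = 75, x1_6 = 220, y1_6 = 130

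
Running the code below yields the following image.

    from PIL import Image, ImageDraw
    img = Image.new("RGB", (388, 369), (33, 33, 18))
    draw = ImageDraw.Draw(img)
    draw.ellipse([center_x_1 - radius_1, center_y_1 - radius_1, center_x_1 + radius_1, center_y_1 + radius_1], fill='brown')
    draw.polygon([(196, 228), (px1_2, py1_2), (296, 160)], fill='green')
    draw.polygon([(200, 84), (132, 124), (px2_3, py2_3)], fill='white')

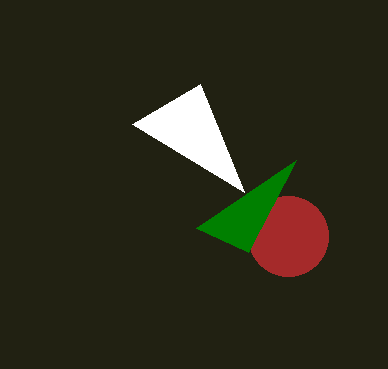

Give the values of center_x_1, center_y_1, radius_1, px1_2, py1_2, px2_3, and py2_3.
center_x_1 = 288
center_y_1 = 236
radius_1 = 40
px1_2 = 248
py1_2 = 252
px2_3 = 244
py2_3 = 192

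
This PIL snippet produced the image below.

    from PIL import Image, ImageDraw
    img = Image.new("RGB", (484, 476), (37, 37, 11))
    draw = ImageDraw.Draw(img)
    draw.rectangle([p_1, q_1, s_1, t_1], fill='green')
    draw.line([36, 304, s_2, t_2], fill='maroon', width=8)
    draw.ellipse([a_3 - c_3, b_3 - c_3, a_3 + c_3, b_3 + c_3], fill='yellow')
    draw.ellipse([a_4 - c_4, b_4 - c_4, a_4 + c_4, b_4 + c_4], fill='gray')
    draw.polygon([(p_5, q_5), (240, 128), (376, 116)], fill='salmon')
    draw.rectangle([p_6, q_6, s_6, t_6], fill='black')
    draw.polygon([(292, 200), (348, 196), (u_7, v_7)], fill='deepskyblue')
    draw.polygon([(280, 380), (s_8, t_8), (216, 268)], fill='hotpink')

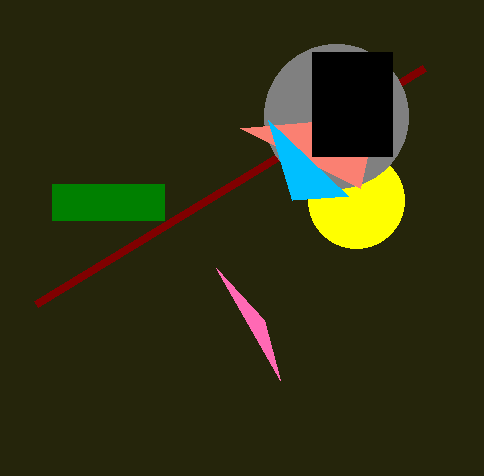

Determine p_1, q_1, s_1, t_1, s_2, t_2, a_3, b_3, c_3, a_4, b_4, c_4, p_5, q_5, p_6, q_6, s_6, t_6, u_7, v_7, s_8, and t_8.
p_1 = 52
q_1 = 184
s_1 = 164
t_1 = 220
s_2 = 424
t_2 = 68
a_3 = 356
b_3 = 200
c_3 = 48
a_4 = 336
b_4 = 116
c_4 = 72
p_5 = 360
q_5 = 188
p_6 = 312
q_6 = 52
s_6 = 392
t_6 = 156
u_7 = 268
v_7 = 120
s_8 = 264
t_8 = 320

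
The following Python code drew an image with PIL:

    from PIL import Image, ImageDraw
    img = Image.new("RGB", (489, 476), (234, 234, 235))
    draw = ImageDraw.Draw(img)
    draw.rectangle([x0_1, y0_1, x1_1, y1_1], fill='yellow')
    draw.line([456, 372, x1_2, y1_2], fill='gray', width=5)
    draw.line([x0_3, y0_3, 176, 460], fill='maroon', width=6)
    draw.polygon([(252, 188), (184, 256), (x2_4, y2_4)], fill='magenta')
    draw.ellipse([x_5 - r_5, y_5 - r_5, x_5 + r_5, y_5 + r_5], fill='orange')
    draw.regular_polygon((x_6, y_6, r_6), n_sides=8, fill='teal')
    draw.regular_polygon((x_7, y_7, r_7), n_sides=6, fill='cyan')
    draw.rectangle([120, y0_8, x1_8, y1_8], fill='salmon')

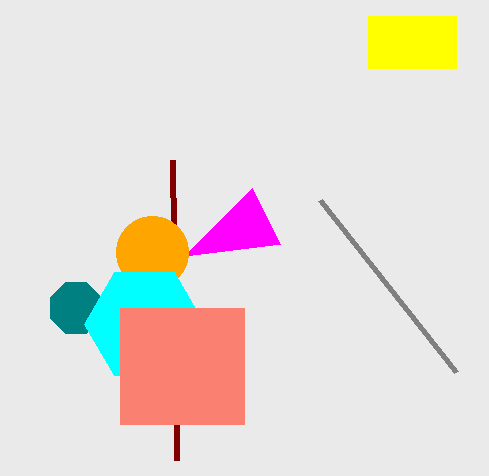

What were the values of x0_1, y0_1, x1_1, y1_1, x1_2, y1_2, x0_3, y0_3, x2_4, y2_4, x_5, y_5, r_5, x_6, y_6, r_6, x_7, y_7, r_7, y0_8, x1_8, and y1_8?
x0_1 = 368; y0_1 = 16; x1_1 = 456; y1_1 = 68; x1_2 = 320; y1_2 = 200; x0_3 = 172; y0_3 = 160; x2_4 = 280; y2_4 = 244; x_5 = 152; y_5 = 252; r_5 = 36; x_6 = 76; y_6 = 308; r_6 = 28; x_7 = 144; y_7 = 324; r_7 = 60; y0_8 = 308; x1_8 = 244; y1_8 = 424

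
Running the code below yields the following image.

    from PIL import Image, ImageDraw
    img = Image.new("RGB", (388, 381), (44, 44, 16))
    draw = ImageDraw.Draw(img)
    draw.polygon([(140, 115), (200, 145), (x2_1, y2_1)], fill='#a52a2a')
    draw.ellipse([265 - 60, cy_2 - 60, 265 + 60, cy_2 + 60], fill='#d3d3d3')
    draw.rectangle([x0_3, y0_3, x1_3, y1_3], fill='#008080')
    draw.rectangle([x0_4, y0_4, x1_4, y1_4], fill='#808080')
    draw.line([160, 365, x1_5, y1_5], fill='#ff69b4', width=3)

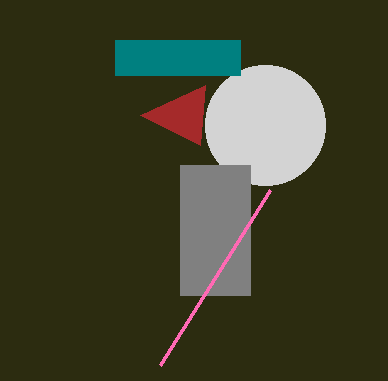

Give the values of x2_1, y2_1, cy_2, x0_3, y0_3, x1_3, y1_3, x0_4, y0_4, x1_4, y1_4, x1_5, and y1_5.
x2_1 = 205
y2_1 = 85
cy_2 = 125
x0_3 = 115
y0_3 = 40
x1_3 = 240
y1_3 = 75
x0_4 = 180
y0_4 = 165
x1_4 = 250
y1_4 = 295
x1_5 = 270
y1_5 = 190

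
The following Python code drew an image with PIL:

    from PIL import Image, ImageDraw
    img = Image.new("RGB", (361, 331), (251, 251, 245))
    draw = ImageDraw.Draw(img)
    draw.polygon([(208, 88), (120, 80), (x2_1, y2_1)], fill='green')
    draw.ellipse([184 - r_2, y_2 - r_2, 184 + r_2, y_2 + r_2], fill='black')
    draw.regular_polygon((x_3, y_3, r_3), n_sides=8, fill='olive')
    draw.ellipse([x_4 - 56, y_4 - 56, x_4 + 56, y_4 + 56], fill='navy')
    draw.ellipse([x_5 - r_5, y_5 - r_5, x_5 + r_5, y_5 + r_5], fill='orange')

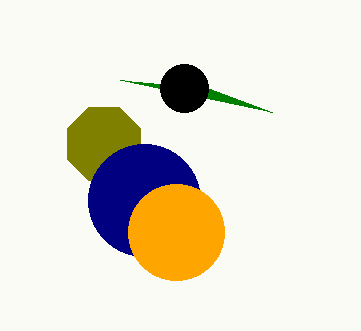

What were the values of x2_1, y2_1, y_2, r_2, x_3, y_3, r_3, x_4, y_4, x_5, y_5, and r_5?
x2_1 = 272; y2_1 = 112; y_2 = 88; r_2 = 24; x_3 = 104; y_3 = 144; r_3 = 40; x_4 = 144; y_4 = 200; x_5 = 176; y_5 = 232; r_5 = 48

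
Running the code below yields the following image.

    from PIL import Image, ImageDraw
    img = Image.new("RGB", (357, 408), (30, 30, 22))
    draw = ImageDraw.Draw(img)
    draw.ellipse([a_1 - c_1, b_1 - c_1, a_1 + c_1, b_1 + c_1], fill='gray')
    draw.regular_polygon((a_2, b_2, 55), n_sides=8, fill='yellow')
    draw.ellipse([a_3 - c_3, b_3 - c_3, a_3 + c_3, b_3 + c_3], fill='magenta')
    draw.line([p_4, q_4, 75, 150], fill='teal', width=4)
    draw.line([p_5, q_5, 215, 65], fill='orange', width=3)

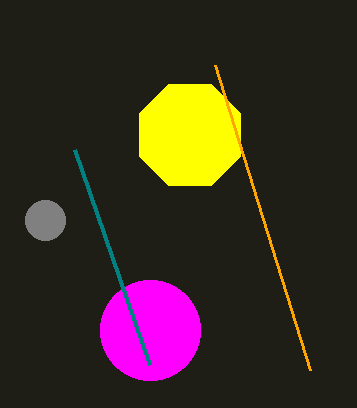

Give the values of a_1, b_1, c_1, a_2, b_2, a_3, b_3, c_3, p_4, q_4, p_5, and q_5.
a_1 = 45; b_1 = 220; c_1 = 20; a_2 = 190; b_2 = 135; a_3 = 150; b_3 = 330; c_3 = 50; p_4 = 150; q_4 = 365; p_5 = 310; q_5 = 370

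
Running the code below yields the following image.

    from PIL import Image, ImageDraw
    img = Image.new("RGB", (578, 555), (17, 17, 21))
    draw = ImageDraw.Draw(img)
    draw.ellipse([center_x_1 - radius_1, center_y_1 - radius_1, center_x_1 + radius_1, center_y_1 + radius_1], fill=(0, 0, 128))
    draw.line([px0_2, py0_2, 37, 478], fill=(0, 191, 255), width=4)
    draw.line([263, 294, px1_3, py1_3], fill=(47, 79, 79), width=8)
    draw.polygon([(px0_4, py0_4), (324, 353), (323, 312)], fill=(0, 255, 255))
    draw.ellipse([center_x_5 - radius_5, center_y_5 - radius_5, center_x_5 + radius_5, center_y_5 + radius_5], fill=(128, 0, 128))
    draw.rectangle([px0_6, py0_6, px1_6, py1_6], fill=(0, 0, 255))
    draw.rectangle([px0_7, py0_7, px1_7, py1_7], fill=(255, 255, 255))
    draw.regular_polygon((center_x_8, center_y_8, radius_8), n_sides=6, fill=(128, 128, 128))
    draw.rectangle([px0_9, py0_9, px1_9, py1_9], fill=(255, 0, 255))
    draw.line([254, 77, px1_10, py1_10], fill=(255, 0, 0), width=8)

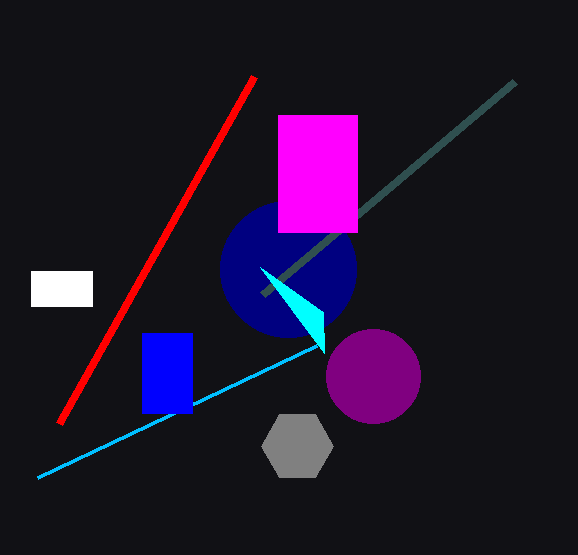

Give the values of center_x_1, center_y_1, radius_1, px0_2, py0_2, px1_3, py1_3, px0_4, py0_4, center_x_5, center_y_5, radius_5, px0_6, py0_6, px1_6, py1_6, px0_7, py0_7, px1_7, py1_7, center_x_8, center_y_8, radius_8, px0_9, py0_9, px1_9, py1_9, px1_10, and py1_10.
center_x_1 = 288, center_y_1 = 269, radius_1 = 68, px0_2 = 316, py0_2 = 346, px1_3 = 515, py1_3 = 81, px0_4 = 260, py0_4 = 267, center_x_5 = 373, center_y_5 = 376, radius_5 = 47, px0_6 = 142, py0_6 = 333, px1_6 = 192, py1_6 = 413, px0_7 = 31, py0_7 = 271, px1_7 = 92, py1_7 = 306, center_x_8 = 297, center_y_8 = 446, radius_8 = 36, px0_9 = 278, py0_9 = 115, px1_9 = 357, py1_9 = 232, px1_10 = 59, py1_10 = 424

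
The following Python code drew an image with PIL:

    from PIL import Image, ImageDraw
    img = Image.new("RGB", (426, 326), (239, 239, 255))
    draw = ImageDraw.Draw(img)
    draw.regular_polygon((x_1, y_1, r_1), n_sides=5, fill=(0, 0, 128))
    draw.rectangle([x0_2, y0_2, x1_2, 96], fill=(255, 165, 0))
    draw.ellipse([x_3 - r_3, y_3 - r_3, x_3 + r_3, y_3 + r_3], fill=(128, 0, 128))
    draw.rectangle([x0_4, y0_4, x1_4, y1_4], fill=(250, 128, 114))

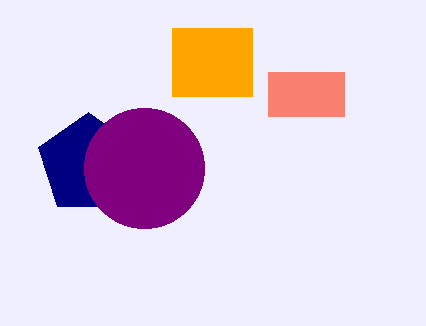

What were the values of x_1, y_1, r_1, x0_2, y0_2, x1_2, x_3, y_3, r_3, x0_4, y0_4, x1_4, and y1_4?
x_1 = 88; y_1 = 164; r_1 = 52; x0_2 = 172; y0_2 = 28; x1_2 = 252; x_3 = 144; y_3 = 168; r_3 = 60; x0_4 = 268; y0_4 = 72; x1_4 = 344; y1_4 = 116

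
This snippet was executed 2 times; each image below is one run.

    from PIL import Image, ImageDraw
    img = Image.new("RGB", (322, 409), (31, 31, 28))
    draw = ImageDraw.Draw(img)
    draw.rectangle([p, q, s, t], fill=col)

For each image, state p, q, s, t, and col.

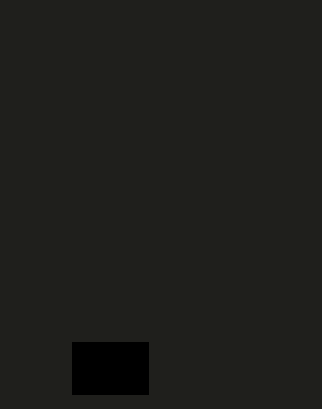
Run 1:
p = 72; q = 342; s = 148; t = 394; col = 'black'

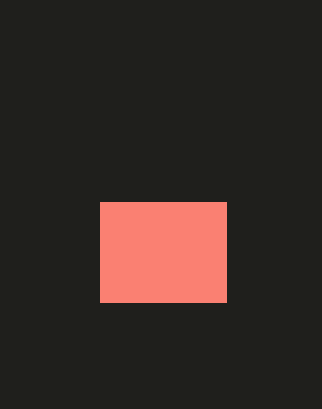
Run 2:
p = 100, q = 202, s = 226, t = 302, col = 'salmon'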